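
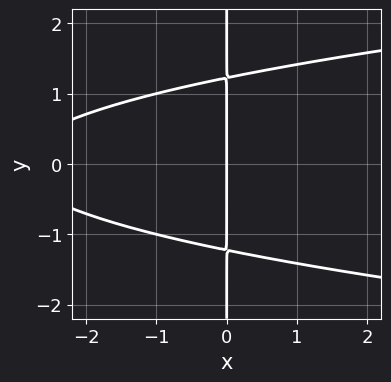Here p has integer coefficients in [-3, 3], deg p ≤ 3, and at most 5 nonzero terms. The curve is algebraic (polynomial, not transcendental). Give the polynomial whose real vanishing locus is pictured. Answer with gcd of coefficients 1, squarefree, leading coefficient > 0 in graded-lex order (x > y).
Degree: no degree-2 curve has this shape, so deg p = 3.
Symmetries: mirror symmetry y ↦ −y ⇒ only even powers of y.
From the axis intercepts and sections: the visible y-axis segment lies entirely on the curve; it crosses the x-axis at the gridline x = 0.
The integer polynomial consistent with all of this is the stated p.

2*x*y^2 - x^2 - 3*x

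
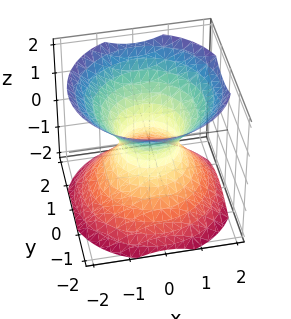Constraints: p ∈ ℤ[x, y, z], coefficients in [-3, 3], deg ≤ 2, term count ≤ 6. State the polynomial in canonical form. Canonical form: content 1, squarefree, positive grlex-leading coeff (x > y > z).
deg p = 2. One connected sheet with a waist; a quadric.
Symmetries: the z ↦ −z reflection is a symmetry, so z appears only in even powers; every cross-section ⟂ z is a circle, so x, y appear only via x² + y².
From the visible intercepts: it misses every integer gridline on the z-axis; a circular section at z = 1 has radius between 1 and 2.
Assembling these constraints gives the stated polynomial.

3*x^2 + 3*y^2 - 3*z^2 - 2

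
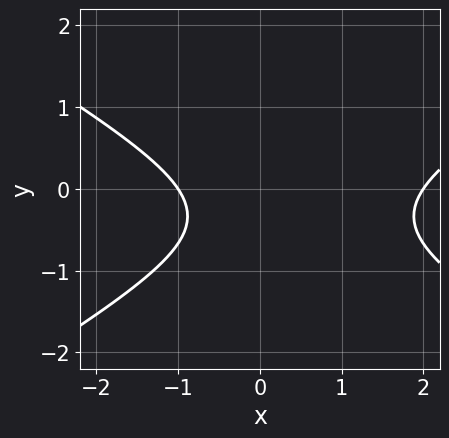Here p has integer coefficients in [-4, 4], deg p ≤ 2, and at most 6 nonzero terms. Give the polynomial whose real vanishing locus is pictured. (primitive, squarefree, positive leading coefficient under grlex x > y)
x^2 - 3*y^2 - x - 2*y - 2

First, deg p = 2. A generic line meets the curve in up to 2 points.
Next, checking where it meets the axes: the x-axis gridline crossings are at x ∈ {-1, 2}; the curve avoids every integer y-axis point in the box.
Finally, fitting integer coefficients to these (and the overall shape) gives p.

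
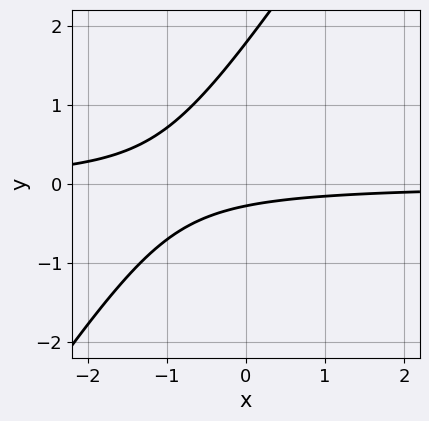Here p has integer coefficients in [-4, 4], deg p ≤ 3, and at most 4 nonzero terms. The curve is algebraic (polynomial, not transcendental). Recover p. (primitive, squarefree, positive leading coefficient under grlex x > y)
(a) Degree: no degree-1 curve has this shape, so deg p = 2.
(b) From the axis intercepts and sections: the curve avoids every integer x-axis point in the box.
(c) The integer polynomial consistent with all of this is the stated p.

3*x*y - 2*y^2 + 3*y + 1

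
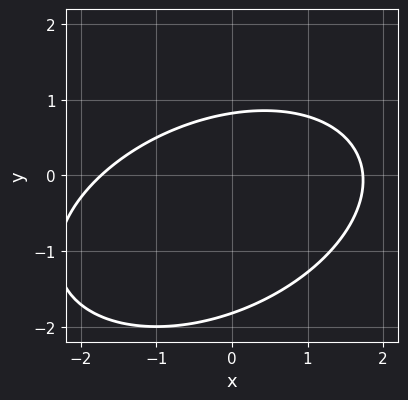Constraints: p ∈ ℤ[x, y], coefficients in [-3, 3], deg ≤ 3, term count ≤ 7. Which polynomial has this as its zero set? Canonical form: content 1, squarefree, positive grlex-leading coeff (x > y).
x^2 - x*y + 2*y^2 + 2*y - 3

(a) The degree is 2 — a generic line meets the curve in up to 2 points.
(b) Putting this together gives p.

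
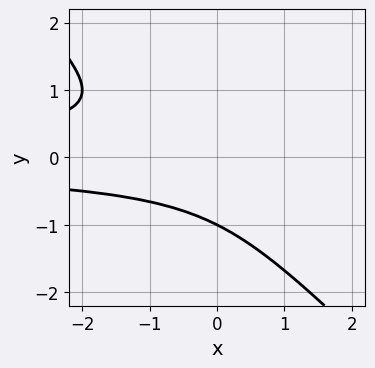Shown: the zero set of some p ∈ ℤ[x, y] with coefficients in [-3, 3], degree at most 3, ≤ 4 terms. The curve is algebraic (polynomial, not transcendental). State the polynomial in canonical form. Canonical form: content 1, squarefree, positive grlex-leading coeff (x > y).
2*x*y^2 + 2*y^3 + y^2 + 1

Degree: the shape is more complex than any degree-2 curve, so deg p = 3.
Against the integer gridlines: one y-axis crossing is at y = -1; the curve avoids every integer x-axis point in the box.
These observations pin down the coefficients.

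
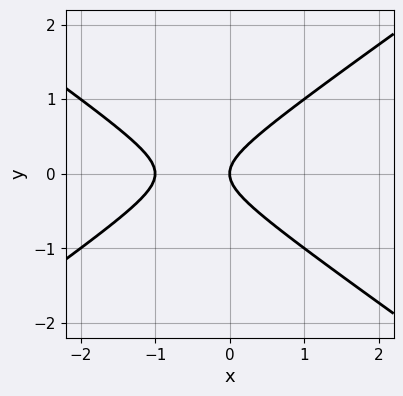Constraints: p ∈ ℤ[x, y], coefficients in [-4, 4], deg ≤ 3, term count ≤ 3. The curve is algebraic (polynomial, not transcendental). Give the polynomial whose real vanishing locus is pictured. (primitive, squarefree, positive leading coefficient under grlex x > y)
(a) Degree: a generic line meets the curve in up to 2 points, so deg p = 2.
(b) Symmetries: it's symmetric under y → −y, forcing even powers of y.
(c) From the visible intercepts: it meets the y-axis at y = 0 (among the integer gridlines); the x-axis gridline crossings are at x ∈ {-1, 0}.
(d) The integer polynomial consistent with all of this is the stated p.

x^2 - 2*y^2 + x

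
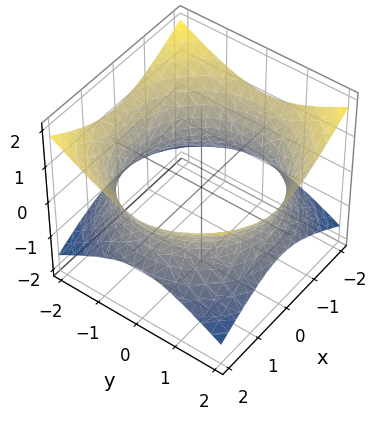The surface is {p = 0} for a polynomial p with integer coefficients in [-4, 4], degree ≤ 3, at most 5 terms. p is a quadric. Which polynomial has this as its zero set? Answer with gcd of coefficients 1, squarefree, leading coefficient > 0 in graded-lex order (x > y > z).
deg p = 2. An hourglass — one-sheet hyperboloid; a quadric.
By symmetry, the surface is invariant under rotation about z: p = q(x² + y², z); the z ↦ −z reflection is a symmetry, so z appears only in even powers.
From the axis intercepts and sections: it misses every integer gridline on the z-axis; a circular section at z = 0 has radius between 1 and 2.
Assembling these constraints gives the stated polynomial.

x^2 + y^2 - 2*z^2 - 3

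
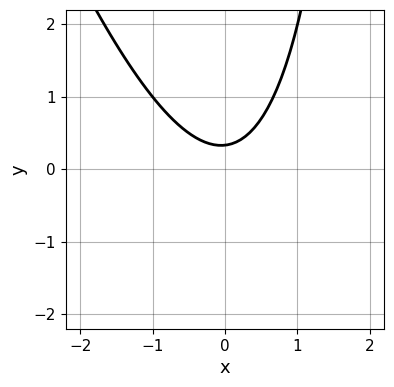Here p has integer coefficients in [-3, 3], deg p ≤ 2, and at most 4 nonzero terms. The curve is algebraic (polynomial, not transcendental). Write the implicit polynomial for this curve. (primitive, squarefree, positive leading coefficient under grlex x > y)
(a) The degree is 2 — a generic line meets the curve in up to 2 points.
(b) Reading off the gridlines: it misses every integer gridline on the x-axis.
(c) Matching integer coefficients to the picture gives p.

3*x^2 + x*y - 3*y + 1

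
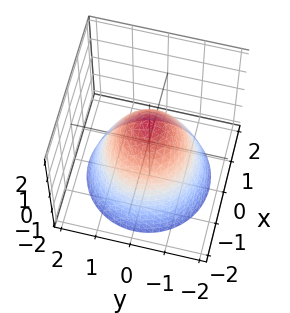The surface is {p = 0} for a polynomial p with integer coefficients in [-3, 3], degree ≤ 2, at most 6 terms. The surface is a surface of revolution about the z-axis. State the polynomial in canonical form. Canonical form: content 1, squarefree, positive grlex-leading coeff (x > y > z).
x^2 + y^2 + z - 1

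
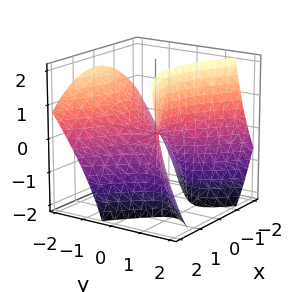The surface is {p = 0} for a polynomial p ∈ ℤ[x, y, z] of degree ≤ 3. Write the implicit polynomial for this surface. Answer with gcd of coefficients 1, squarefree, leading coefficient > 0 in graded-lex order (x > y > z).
2*x^2 - 3*y^2 - 3*y*z + 2*z

Degree: a generic line meets the surface in up to 2 points, so deg p = 2.
Reading off the gridlines: it crosses the x-axis at the gridline x = 0; one y-axis crossing is at y = 0; one z-axis crossing is at z = 0.
These observations pin down the coefficients.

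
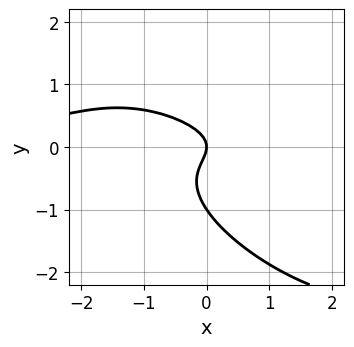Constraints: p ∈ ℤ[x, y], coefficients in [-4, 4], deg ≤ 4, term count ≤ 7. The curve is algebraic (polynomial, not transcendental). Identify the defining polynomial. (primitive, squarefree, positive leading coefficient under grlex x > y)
x^2*y + 2*x*y^2 + 2*y^3 + 2*y^2 + x

deg p = 3. No degree-2 curve has this shape.
Against the integer gridlines: among the integer gridlines, it crosses the y-axis at y ∈ {-1, 0}; it crosses the x-axis at the gridline x = 0.
Putting this together gives p.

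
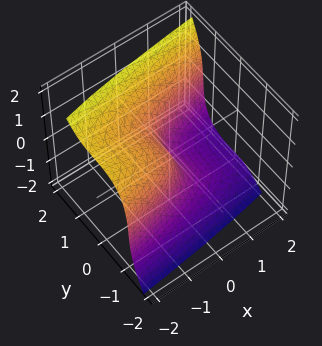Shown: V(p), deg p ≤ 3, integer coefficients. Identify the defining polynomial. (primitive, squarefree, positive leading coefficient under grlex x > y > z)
3*y^3 - z^3 - 3*x - z

(a) Degree: no degree-2 surface has this shape, so deg p = 3.
(b) From the visible intercepts: it crosses the x-axis at the gridline x = 0; it meets the y-axis at y = 0 (among the integer gridlines); it crosses the z-axis at the gridline z = 0.
(c) These observations pin down the coefficients.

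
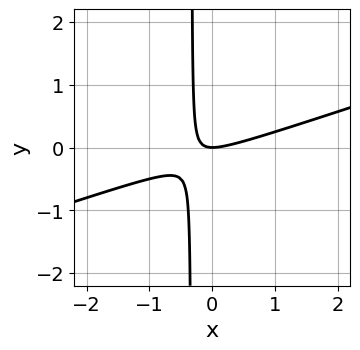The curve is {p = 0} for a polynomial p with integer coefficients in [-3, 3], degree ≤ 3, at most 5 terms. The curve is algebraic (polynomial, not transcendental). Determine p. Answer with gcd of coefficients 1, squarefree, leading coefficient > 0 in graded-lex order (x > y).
First, deg p = 2. No degree-1 curve has this shape.
Next, from the visible intercepts: it meets the y-axis at y = 0 (among the integer gridlines); it meets the x-axis at x = 0 (among the integer gridlines).
Finally, assembling these constraints gives the stated polynomial.

x^2 - 3*x*y - y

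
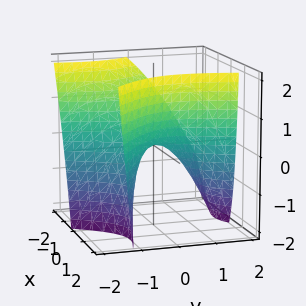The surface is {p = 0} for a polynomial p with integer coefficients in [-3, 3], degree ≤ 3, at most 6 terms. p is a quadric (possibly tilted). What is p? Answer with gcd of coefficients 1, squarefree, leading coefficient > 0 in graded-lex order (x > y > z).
3*x^2 + 3*x*y + 2*x*z - 2*y^2 - 3*z

First, deg p = 2.
Then, from the visible intercepts: it crosses the x-axis at the gridline x = 0; one z-axis crossing is at z = 0; it crosses the y-axis at the gridline y = 0.
Finally, putting this together gives p.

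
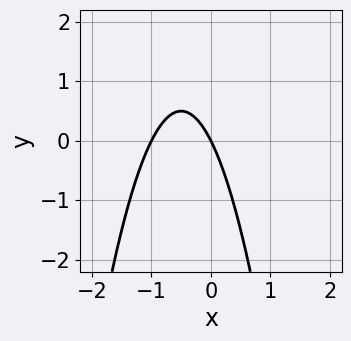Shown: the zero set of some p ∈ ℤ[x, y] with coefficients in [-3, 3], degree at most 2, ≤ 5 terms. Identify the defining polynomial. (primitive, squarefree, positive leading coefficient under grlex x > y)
2*x^2 + 2*x + y

1. deg p = 2. A generic line meets the curve in up to 2 points.
2. Checking where it meets the axes: it crosses the y-axis at the gridline y = 0; the x-axis gridline crossings are at x ∈ {-1, 0}.
3. Fitting integer coefficients to these (and the overall shape) gives p.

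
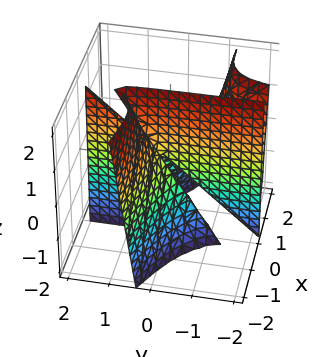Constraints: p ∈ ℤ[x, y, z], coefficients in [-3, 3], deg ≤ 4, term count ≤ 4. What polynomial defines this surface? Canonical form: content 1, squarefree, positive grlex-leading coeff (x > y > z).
(a) The degree is 3 — a generic line meets the surface in up to 3 points.
(b) From the axis intercepts and sections: every point of the z-axis in the box is on the surface; one x-axis crossing is at x = 0; the visible y-axis segment lies entirely on the surface.
(c) Assembling these constraints gives the stated polynomial.

x^3 + 3*x^2*y - x*y + x*z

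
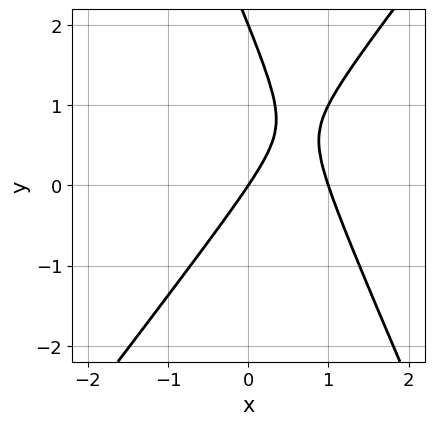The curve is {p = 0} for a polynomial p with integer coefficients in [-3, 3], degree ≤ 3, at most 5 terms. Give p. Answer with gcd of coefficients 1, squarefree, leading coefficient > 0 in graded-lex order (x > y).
First, degree: no degree-1 curve has this shape, so deg p = 2.
Next, from the axis intercepts and sections: among the integer gridlines, it crosses the x-axis at x ∈ {0, 1}; among the integer gridlines, it crosses the y-axis at y ∈ {0, 2}.
Finally, assembling these constraints gives the stated polynomial.

3*x^2 - x*y - y^2 - 3*x + 2*y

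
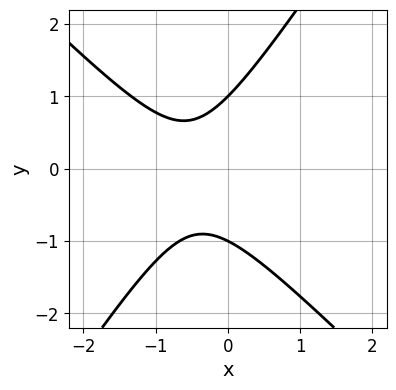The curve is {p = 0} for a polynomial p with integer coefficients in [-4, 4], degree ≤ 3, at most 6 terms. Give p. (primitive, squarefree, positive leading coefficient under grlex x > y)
(a) The degree is 2 — no degree-1 curve has this shape.
(b) Checking where it meets the axes: the curve avoids every integer x-axis point in the box; the y-axis gridline crossings are at y ∈ {-1, 1}.
(c) Fitting integer coefficients to these (and the overall shape) gives p.

3*x^2 + x*y - 2*y^2 + 3*x + 2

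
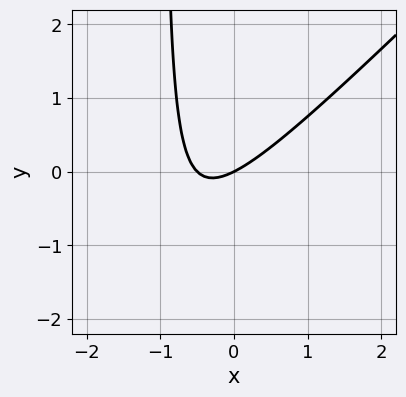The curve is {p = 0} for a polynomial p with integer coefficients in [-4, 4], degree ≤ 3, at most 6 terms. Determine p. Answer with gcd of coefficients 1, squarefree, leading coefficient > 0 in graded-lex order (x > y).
2*x^2 - 2*x*y + x - 2*y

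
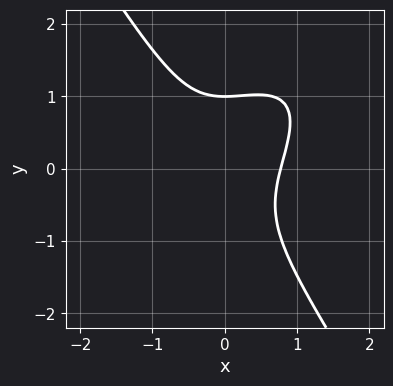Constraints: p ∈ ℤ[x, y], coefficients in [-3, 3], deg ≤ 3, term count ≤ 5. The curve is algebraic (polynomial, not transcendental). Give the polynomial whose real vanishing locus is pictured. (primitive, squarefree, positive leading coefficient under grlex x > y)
3*x^3 - 3*x^2*y + 2*y^3 + x^2 - 2

1. deg p = 3. The shape is more complex than any degree-2 curve.
2. Observable constraints: it meets the y-axis at y = 1 (among the integer gridlines).
3. The integer polynomial consistent with all of this is the stated p.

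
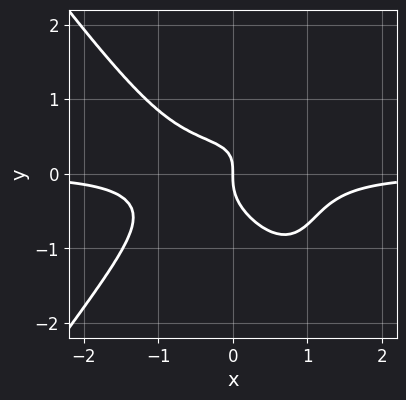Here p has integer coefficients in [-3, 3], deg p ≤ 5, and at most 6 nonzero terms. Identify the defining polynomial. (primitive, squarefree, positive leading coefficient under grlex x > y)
2*x^3*y - x*y^3 + 2*y^3 - x*y + x

First, deg p = 4. A generic line meets the curve in up to 4 points.
Then, observable constraints: it meets the x-axis at x = 0 (among the integer gridlines); it crosses the y-axis at the gridline y = 0.
Finally, putting this together gives p.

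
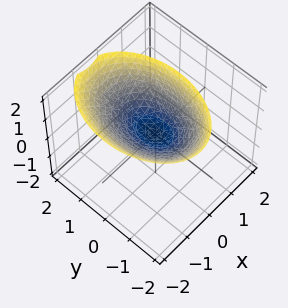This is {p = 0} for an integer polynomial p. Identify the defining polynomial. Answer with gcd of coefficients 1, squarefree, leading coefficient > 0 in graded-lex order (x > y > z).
2*x^2 + x*z + y^2 - 2*z

deg p = 2. A generic line meets the surface in up to 2 points.
From the visible intercepts: it crosses the x-axis at the gridline x = 0; one y-axis crossing is at y = 0.
Matching integer coefficients to the picture gives p.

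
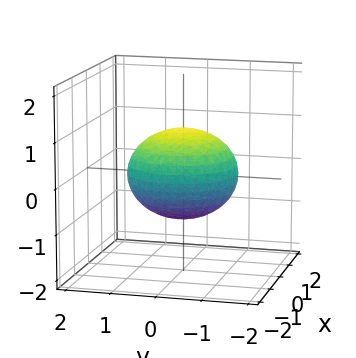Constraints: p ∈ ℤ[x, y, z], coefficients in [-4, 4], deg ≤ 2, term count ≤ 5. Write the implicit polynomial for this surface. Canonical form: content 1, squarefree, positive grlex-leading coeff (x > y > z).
1. The degree is 2 — the shape is more complex than any degree-1 surface.
2. Symmetry: the z-axis is an axis of rotation, so x and y enter only as x² + y².
3. Checking where it meets the axes: the z-axis gridline crossings are at z ∈ {-1, 1}; a circular section at z = 0 has radius between 1 and 2.
4. These observations pin down the coefficients.

2*x^2 + 2*y^2 + 3*z^2 - 3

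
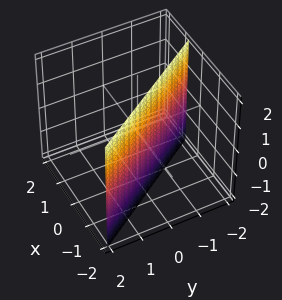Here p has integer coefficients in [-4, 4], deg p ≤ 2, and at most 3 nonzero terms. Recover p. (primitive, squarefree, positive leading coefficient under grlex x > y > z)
1. deg p = 1. Every cross-section is a straight line — this is a plane.
2. From the visible intercepts: it misses every integer gridline on the z-axis; one y-axis crossing is at y = -1.
3. The integer polynomial consistent with all of this is the stated p.

3*x + 2*y + 2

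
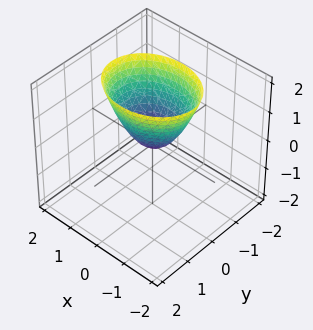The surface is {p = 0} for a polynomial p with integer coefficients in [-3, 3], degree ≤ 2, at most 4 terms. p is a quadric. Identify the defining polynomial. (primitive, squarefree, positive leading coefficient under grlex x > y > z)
First, deg p = 2. A single bowl opening along one axis; a quadric.
Then, symmetries: the x ↦ −x reflection is a symmetry, so x appears only in even powers; it's symmetric under y → −y, forcing even powers of y.
Next, from the visible intercepts: one z-axis crossing is at z = 0; one y-axis crossing is at y = 0.
Finally, together with the visible shape, these determine p as stated.

2*x^2 + 3*y^2 - 2*z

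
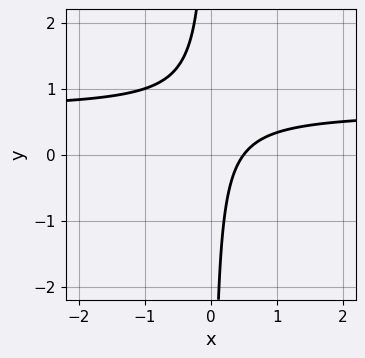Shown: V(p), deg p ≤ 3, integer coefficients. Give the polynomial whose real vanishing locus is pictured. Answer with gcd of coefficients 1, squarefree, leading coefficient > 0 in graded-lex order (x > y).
3*x*y - 2*x + 1

(a) deg p = 2. The shape is more complex than any degree-1 curve.
(b) Reading off the gridlines: it misses every integer gridline on the y-axis.
(c) The integer polynomial consistent with all of this is the stated p.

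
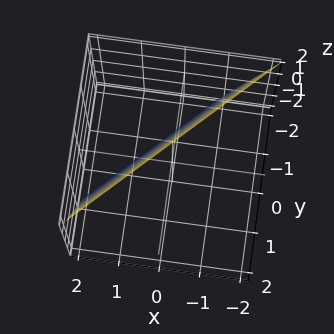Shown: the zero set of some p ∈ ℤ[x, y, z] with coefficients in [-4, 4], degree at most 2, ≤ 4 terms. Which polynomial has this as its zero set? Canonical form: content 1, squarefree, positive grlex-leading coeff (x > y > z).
Degree: every cross-section is a straight line — this is a plane, so deg p = 1.
From the axis intercepts and sections: it meets the z-axis at z = 2 (among the integer gridlines).
Solving for integer coefficients yields p as stated.

3*x - 3*y + z - 2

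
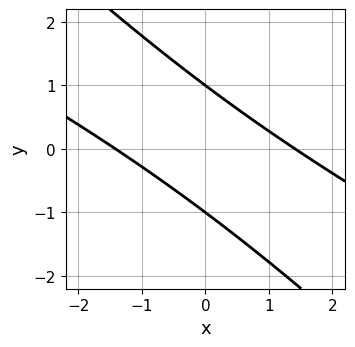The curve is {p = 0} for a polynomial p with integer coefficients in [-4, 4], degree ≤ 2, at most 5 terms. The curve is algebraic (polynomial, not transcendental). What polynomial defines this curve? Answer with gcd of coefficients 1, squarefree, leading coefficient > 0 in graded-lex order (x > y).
x^2 + 3*x*y + 2*y^2 - 2

Degree: a generic line meets the curve in up to 2 points, so deg p = 2.
From the visible intercepts: among the integer gridlines, it crosses the y-axis at y ∈ {-1, 1}.
The integer polynomial consistent with all of this is the stated p.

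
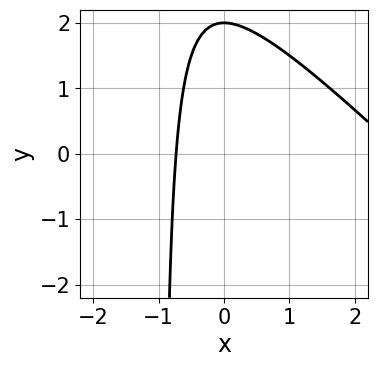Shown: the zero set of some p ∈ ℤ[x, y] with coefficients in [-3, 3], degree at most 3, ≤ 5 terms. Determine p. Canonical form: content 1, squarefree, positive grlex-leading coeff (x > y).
x^2 + x*y - 2*x + y - 2

1. deg p = 2. No degree-1 curve has this shape.
2. From the axis intercepts and sections: it crosses the y-axis at the gridline y = 2.
3. Together with the visible shape, these determine p as stated.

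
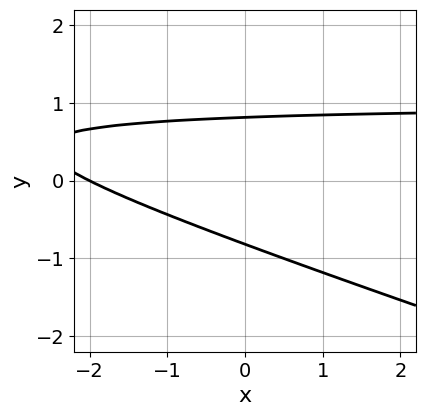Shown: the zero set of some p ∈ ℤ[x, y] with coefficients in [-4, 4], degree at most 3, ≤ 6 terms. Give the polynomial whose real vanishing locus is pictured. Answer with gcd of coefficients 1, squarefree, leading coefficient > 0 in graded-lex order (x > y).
x*y + 3*y^2 - x - 2

First, deg p = 2. No degree-1 curve has this shape.
Next, reading off the gridlines: it crosses the x-axis at the gridline x = -2.
Finally, these observations pin down the coefficients.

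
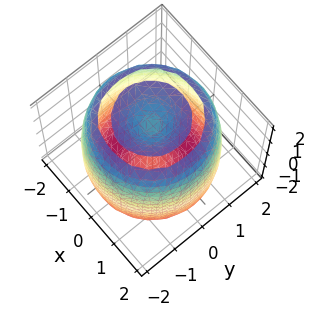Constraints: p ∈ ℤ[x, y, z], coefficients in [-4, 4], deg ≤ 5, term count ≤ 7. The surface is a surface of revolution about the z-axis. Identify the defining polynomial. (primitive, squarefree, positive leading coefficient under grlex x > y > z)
x^4 + 2*x^2*y^2 + y^4 - 3*x^2 - 3*y^2 + z^2 - 2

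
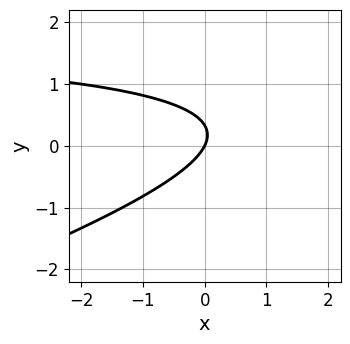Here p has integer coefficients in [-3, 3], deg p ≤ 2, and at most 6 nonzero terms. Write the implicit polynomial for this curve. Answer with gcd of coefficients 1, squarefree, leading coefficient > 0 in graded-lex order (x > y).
x*y - 3*y^2 - 2*x + y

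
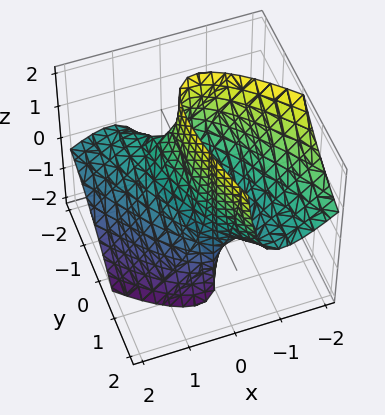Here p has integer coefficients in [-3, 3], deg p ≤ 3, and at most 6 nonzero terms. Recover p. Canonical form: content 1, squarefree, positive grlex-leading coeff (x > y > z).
Degree: a generic line meets the surface in up to 2 points, so deg p = 2.
Observable constraints: the surface avoids every integer z-axis point in the box; among the integer gridlines, it crosses the y-axis at y ∈ {-1, 1}.
Together with the visible shape, these determine p as stated.

3*x^2 + 3*x*y + 3*x*z + y^2 - 1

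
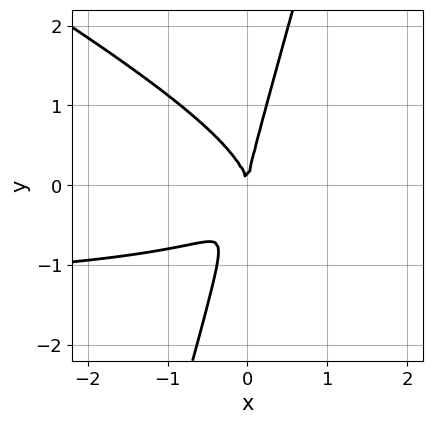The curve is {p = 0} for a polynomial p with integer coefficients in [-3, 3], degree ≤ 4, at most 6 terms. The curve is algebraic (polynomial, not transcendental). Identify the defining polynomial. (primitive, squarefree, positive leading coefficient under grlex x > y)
(a) Degree: no degree-2 curve has this shape, so deg p = 3.
(b) Observable constraints: one y-axis crossing is at y = 0; it crosses the x-axis at the gridline x = 0.
(c) Assembling these constraints gives the stated polynomial.

2*x^2*y + 3*x*y^2 - y^3 + 3*x^2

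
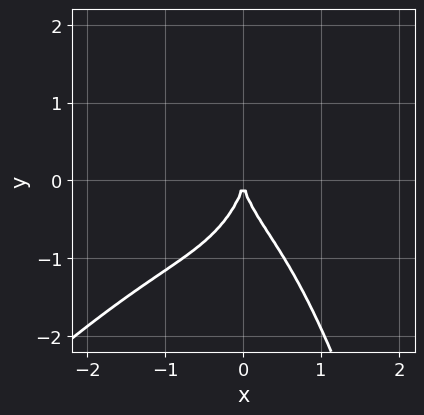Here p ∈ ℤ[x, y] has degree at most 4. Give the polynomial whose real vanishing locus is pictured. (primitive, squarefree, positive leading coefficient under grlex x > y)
First, the degree is 4 — the shape is more complex than any degree-3 curve.
Next, reading off the gridlines: it meets the x-axis at x = 0 (among the integer gridlines); one y-axis crossing is at y = 0.
Finally, together with the visible shape, these determine p as stated.

2*x^4 - 2*x^3*y + x^2*y + y^3 + 3*x^2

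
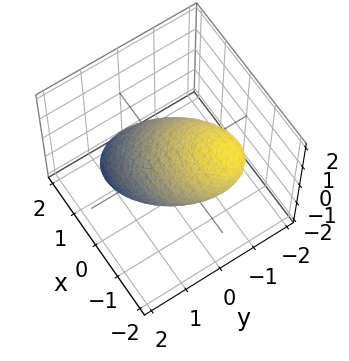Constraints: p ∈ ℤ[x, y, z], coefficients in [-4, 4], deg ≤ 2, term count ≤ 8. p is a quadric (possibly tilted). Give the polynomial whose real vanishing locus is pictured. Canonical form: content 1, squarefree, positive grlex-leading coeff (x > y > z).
1. Degree: no degree-1 surface has this shape, so deg p = 2.
2. Reading off the gridlines: among the integer gridlines, it crosses the y-axis at y ∈ {-1, 1}; the z-axis gridline crossings are at z ∈ {-1, 1}.
3. Matching integer coefficients to the picture gives p.

2*x^2 + 3*x*z + 3*y^2 + 3*y*z + 3*z^2 - 3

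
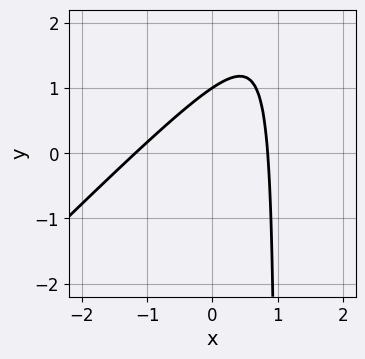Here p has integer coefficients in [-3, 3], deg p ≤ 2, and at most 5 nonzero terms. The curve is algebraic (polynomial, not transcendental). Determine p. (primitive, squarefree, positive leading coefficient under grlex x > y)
3*x^2 - 3*x*y + x + 3*y - 3

Degree: no degree-1 curve has this shape, so deg p = 2.
Reading off the gridlines: one y-axis crossing is at y = 1.
Solving for integer coefficients yields p as stated.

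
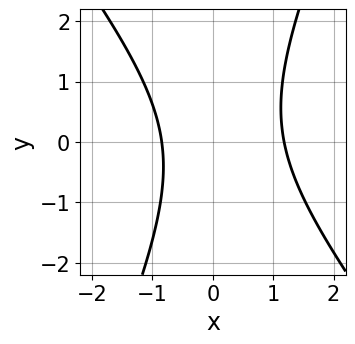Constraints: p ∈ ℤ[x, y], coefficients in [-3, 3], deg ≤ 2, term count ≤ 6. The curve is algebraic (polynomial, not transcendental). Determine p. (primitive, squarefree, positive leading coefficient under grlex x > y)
The degree is 2 — no degree-1 curve has this shape.
From the axis intercepts and sections: it misses every integer gridline on the y-axis.
These observations pin down the coefficients.

3*x^2 + x*y - y^2 - x - 3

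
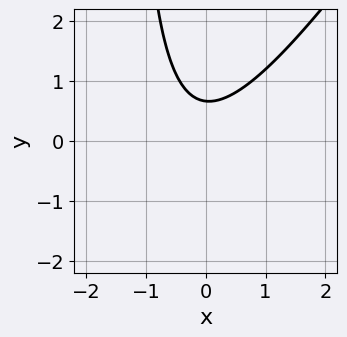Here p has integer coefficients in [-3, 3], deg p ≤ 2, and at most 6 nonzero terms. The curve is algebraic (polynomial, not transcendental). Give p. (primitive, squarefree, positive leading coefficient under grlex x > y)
3*x^2 - 2*x*y + x - 3*y + 2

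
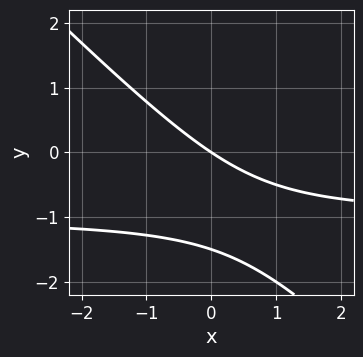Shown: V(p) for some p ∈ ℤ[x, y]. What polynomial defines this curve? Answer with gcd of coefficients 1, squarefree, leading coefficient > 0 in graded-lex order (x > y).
2*x*y + 2*y^2 + 2*x + 3*y

(a) Degree: a generic line meets the curve in up to 2 points, so deg p = 2.
(b) Reading off the gridlines: one x-axis crossing is at x = 0; one y-axis crossing is at y = 0.
(c) Solving for integer coefficients yields p as stated.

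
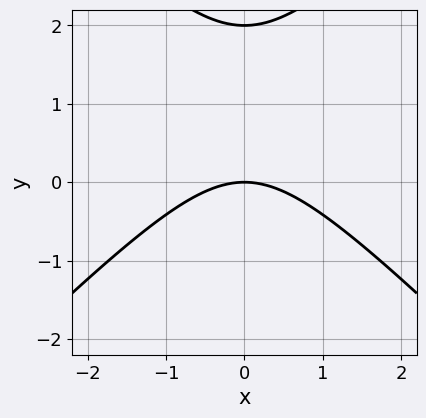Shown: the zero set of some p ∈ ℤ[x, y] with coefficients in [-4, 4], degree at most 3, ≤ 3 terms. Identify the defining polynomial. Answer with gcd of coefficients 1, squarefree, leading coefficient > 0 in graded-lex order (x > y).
x^2 - y^2 + 2*y

(a) The degree is 2 — the shape is more complex than any degree-1 curve.
(b) Symmetries: the x ↦ −x reflection is a symmetry, so x appears only in even powers.
(c) Reading off the gridlines: the y-axis gridline crossings are at y ∈ {0, 2}; it crosses the x-axis at the gridline x = 0.
(d) Putting this together gives p.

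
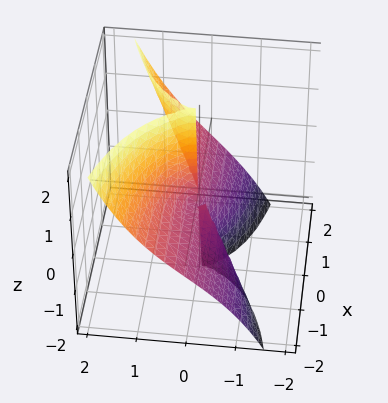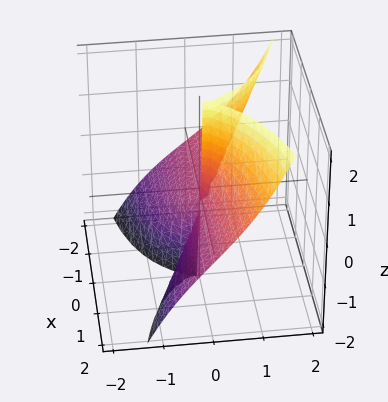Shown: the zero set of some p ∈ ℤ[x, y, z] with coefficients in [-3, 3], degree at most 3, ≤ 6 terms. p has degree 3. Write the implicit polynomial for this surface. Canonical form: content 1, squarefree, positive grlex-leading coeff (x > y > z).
3*x^2*y - 3*x^2*z + 2*y^3 - x^2 + x*y

1. The degree is 3 — a generic line meets the surface in up to 3 points.
2. Checking where it meets the axes: it meets the y-axis at y = 0 (among the integer gridlines); it meets the x-axis at x = 0 (among the integer gridlines); every point of the z-axis in the box is on the surface.
3. Assembling these constraints gives the stated polynomial.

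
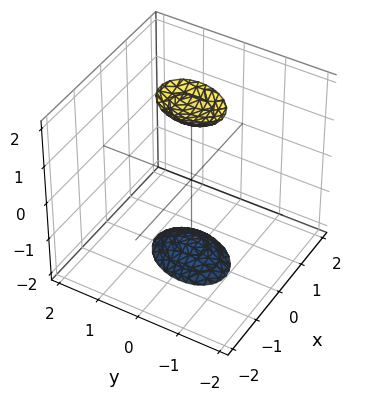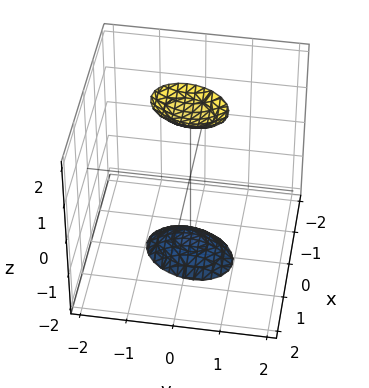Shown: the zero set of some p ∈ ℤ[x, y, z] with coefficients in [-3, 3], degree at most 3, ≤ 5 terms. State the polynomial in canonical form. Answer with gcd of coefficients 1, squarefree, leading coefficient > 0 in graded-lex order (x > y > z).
3*x^2 - x*y + 2*y^2 - z^2 + 3

1. There are 2 components. They look like related sheets of one shape, so recover p as a whole.
2. The degree is 2 — a generic line meets the surface in up to 2 points.
3. From the visible intercepts: the surface avoids every integer y-axis point in the box; it misses every integer gridline on the x-axis.
4. Solving for integer coefficients yields p as stated.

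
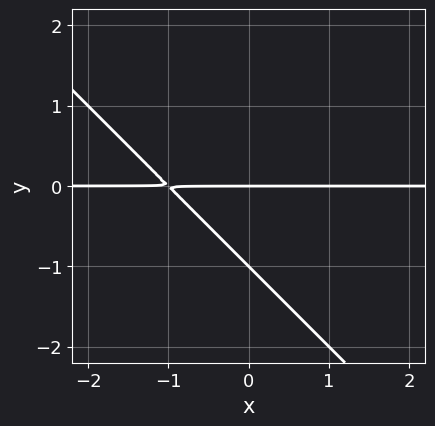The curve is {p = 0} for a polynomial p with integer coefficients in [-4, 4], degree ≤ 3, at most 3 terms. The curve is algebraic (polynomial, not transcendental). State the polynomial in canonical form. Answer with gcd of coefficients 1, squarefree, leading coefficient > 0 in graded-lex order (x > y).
x*y + y^2 + y

First, the degree is 2 — a generic line meets the curve in up to 2 points.
Next, from the axis intercepts and sections: the visible x-axis segment lies entirely on the curve; among the integer gridlines, it crosses the y-axis at y ∈ {-1, 0}.
Finally, these observations pin down the coefficients.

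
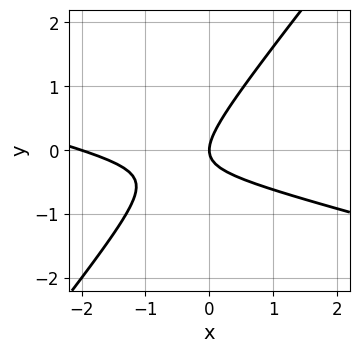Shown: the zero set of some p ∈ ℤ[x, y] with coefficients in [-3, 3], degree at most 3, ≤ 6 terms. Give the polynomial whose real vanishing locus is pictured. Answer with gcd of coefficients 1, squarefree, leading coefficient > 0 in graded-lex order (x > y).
1. The degree is 2 — the shape is more complex than any degree-1 curve.
2. Observable constraints: the x-axis gridline crossings are at x ∈ {-2, 0}; one y-axis crossing is at y = 0.
3. These observations pin down the coefficients.

x^2 + 3*x*y - 3*y^2 + 2*x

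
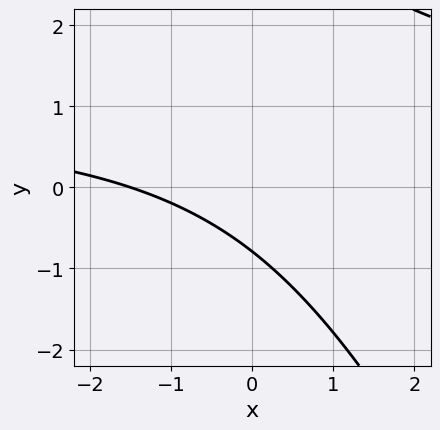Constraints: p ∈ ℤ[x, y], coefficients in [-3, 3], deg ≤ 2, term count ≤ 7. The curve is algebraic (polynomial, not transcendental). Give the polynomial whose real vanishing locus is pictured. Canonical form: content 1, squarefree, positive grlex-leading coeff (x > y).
2*x*y + y^2 - 2*x - 3*y - 3

First, deg p = 2.
Finally, the integer polynomial consistent with all of this is the stated p.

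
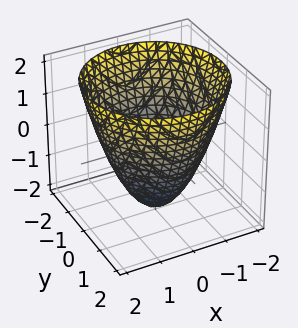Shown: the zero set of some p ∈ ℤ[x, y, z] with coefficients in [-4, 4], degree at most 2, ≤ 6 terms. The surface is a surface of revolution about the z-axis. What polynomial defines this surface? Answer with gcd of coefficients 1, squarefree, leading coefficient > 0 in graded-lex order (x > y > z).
1. Degree: the shape is more complex than any degree-1 surface, so deg p = 2.
2. Symmetries: every cross-section ⟂ z is a circle, so x, y appear only via x² + y².
3. From the axis intercepts and sections: it crosses the z-axis at the gridline z = -2; a circular section at z = 1 has radius between 1 and 2.
4. Matching integer coefficients to the picture gives p.

x^2 + y^2 - z - 2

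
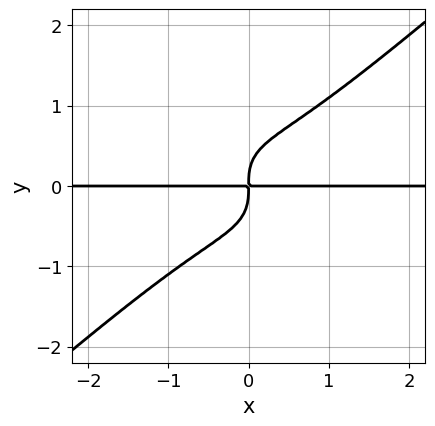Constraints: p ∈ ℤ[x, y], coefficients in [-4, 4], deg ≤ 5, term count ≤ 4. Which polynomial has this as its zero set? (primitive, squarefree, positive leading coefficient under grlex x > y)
(a) deg p = 4. The shape is more complex than any degree-3 curve.
(b) Reading off the gridlines: every point of the x-axis in the box is on the curve.
(c) Putting this together gives p.

2*x^3*y - 3*y^4 + 2*x*y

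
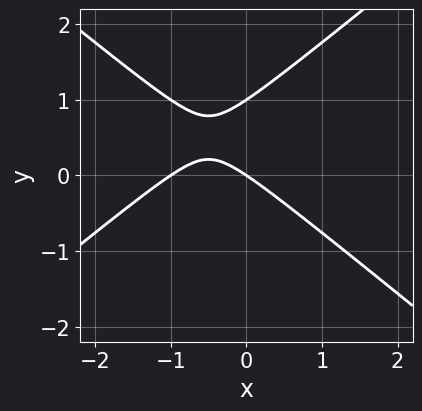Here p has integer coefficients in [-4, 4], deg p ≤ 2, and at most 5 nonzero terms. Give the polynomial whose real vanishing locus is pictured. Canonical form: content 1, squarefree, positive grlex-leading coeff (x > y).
2*x^2 - 3*y^2 + 2*x + 3*y

(a) deg p = 2. The shape is more complex than any degree-1 curve.
(b) From the axis intercepts and sections: the x-axis gridline crossings are at x ∈ {-1, 0}; the y-axis gridline crossings are at y ∈ {0, 1}.
(c) Putting this together gives p.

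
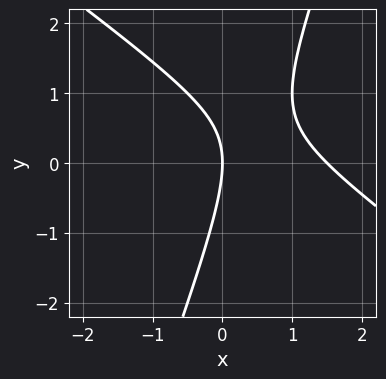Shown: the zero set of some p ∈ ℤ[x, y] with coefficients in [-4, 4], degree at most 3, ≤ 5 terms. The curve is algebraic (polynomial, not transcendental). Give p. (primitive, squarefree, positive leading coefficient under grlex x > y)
2*x^2 + 2*x*y - y^2 - 3*x

(a) deg p = 2. The shape is more complex than any degree-1 curve.
(b) From the visible intercepts: it meets the x-axis at x = 0 (among the integer gridlines); one y-axis crossing is at y = 0.
(c) Assembling these constraints gives the stated polynomial.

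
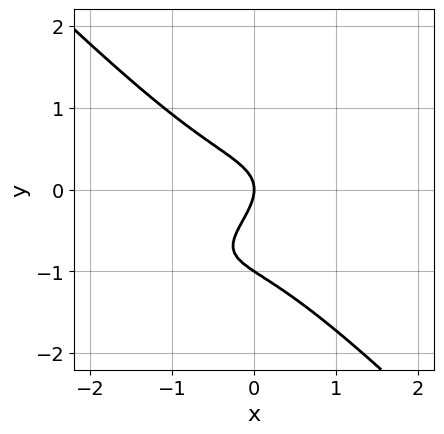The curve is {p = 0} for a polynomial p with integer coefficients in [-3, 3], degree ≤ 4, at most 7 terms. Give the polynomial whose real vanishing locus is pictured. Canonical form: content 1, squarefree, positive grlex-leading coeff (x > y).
x^3 - 2*x^2*y + 3*y^3 + 3*y^2 + 2*x

First, deg p = 3. A generic line meets the curve in up to 3 points.
Then, from the visible intercepts: one x-axis crossing is at x = 0; the y-axis gridline crossings are at y ∈ {-1, 0}.
Finally, putting this together gives p.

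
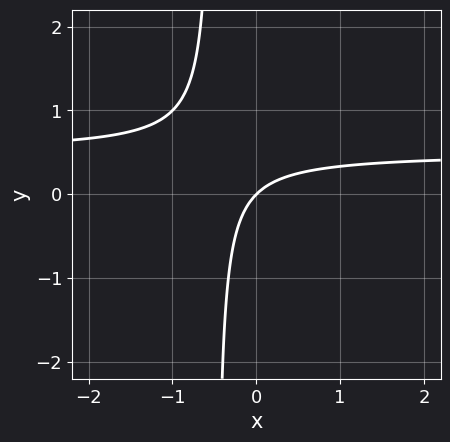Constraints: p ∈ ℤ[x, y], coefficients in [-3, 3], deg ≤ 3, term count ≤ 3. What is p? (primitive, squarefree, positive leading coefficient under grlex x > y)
2*x*y - x + y

deg p = 2. The shape is more complex than any degree-1 curve.
Against the integer gridlines: it crosses the x-axis at the gridline x = 0; it crosses the y-axis at the gridline y = 0.
Assembling these constraints gives the stated polynomial.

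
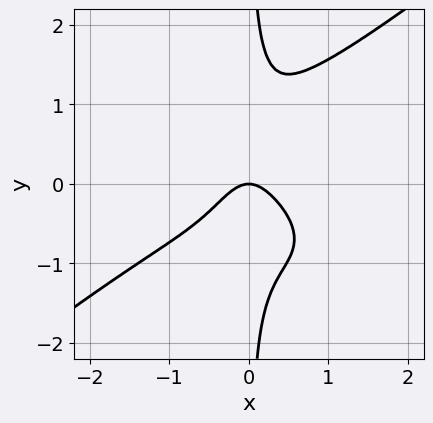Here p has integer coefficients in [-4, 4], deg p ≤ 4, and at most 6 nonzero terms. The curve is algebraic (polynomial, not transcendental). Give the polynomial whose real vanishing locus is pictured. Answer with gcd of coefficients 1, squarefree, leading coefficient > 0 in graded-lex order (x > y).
x^4 - 2*x*y^3 + 2*x^2*y + 2*x^2 + y

First, deg p = 4. The shape is more complex than any degree-3 curve.
Next, from the visible intercepts: one y-axis crossing is at y = 0; it meets the x-axis at x = 0 (among the integer gridlines).
Finally, the integer polynomial consistent with all of this is the stated p.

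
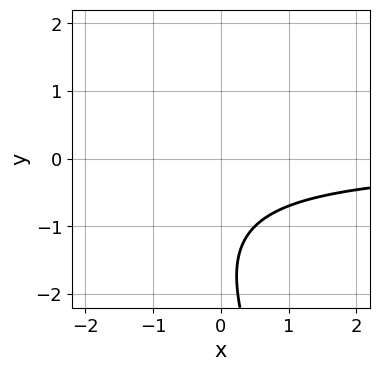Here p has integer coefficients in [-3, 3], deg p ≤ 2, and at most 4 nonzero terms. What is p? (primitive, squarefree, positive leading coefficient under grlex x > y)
First, deg p = 2. No degree-1 curve has this shape.
Next, from the axis intercepts and sections: the curve avoids every integer x-axis point in the box; the curve avoids every integer y-axis point in the box.
Finally, assembling these constraints gives the stated polynomial.

2*x*y + y^2 + 3*y + 3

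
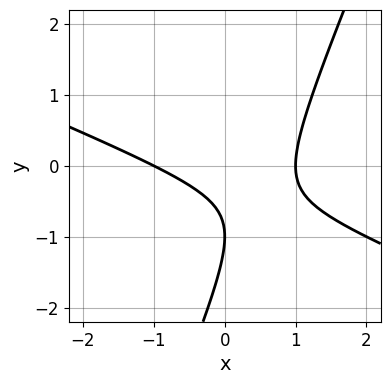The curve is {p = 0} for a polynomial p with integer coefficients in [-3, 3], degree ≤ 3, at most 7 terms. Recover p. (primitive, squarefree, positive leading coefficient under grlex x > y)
x^2 + 2*x*y - y^2 - 2*y - 1

(a) Degree: a generic line meets the curve in up to 2 points, so deg p = 2.
(b) Checking where it meets the axes: the x-axis gridline crossings are at x ∈ {-1, 1}; one y-axis crossing is at y = -1.
(c) The integer polynomial consistent with all of this is the stated p.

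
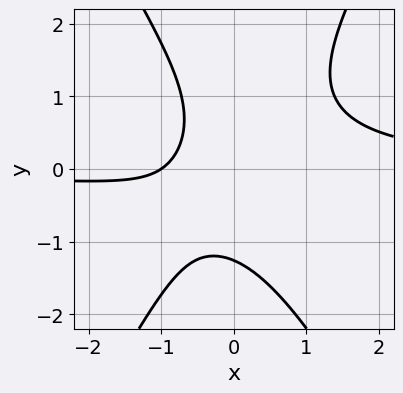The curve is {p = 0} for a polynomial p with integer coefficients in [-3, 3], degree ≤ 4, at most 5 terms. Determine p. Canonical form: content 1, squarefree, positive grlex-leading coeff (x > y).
3*x^2*y - y^3 - 2*x - 2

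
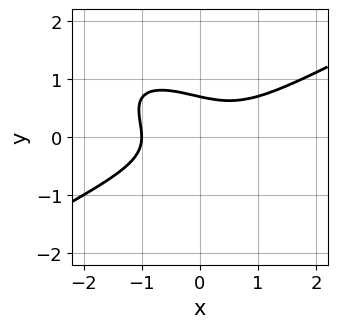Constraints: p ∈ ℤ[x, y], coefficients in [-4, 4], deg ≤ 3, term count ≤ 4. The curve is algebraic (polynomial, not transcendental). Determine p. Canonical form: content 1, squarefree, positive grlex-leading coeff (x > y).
x^3 - 2*x*y^2 - 3*y^3 + 1

First, the degree is 3 — the shape is more complex than any degree-2 curve.
Then, from the axis intercepts and sections: it crosses the x-axis at the gridline x = -1.
Finally, the integer polynomial consistent with all of this is the stated p.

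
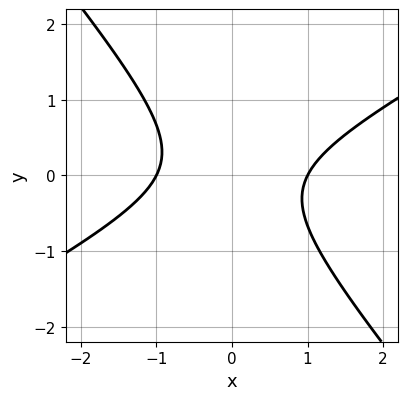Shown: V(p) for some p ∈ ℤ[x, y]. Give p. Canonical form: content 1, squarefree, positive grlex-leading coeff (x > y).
2*x^2 - 2*x*y - 3*y^2 - 2

1. Degree: a generic line meets the curve in up to 2 points, so deg p = 2.
2. Reading off the gridlines: among the integer gridlines, it crosses the x-axis at x ∈ {-1, 1}; it misses every integer gridline on the y-axis.
3. Putting this together gives p.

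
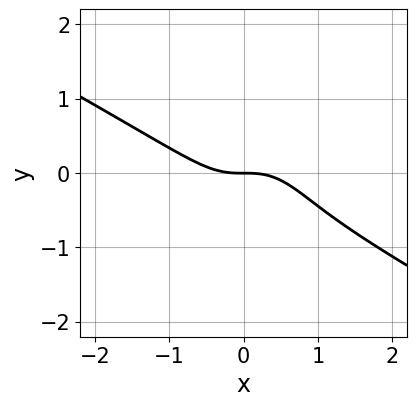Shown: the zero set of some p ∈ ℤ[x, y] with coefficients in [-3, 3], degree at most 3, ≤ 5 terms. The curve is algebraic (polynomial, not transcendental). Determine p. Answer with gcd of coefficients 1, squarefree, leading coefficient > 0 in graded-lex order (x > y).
2*x^3 + 3*x^2*y + 2*y^3 + 2*y^2 + 2*y

Degree: a generic line meets the curve in up to 3 points, so deg p = 3.
Checking where it meets the axes: it crosses the x-axis at the gridline x = 0; it meets the y-axis at y = 0 (among the integer gridlines).
These observations pin down the coefficients.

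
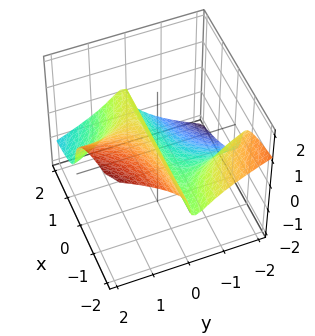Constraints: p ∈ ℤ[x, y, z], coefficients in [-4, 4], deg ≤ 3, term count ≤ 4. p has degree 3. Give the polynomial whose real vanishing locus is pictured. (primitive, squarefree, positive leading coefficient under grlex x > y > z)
x*y^2 + x*y*z + 2*z^3 - y

The degree is 3 — a generic line meets the surface in up to 3 points.
Against the integer gridlines: it meets the y-axis at y = 0 (among the integer gridlines); it meets the z-axis at z = 0 (among the integer gridlines).
Solving for integer coefficients yields p as stated. Check: (2, 0, 0) on the x-axis lies on the surface, and p(2, 0, 0) = 0. ✓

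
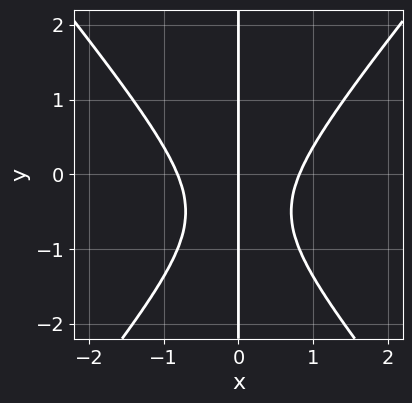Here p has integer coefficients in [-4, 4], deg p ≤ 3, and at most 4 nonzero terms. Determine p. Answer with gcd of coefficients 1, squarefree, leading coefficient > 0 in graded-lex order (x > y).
First, degree: the shape is more complex than any degree-2 curve, so deg p = 3.
Then, observable constraints: every point of the y-axis in the box is on the curve; one x-axis crossing is at x = 0.
Finally, assembling these constraints gives the stated polynomial.

3*x^3 - 2*x*y^2 - 2*x*y - 2*x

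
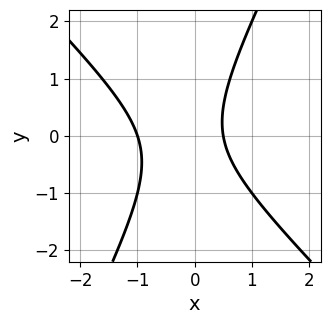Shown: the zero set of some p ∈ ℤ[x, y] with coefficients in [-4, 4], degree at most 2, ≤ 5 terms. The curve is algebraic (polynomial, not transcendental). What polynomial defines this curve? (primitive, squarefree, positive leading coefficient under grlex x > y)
1. The degree is 2 — no degree-1 curve has this shape.
2. From the visible intercepts: it meets the x-axis at x = -1 (among the integer gridlines); no y-intercept at any integer in the box.
3. Together with the visible shape, these determine p as stated.

2*x^2 + x*y - y^2 + x - 1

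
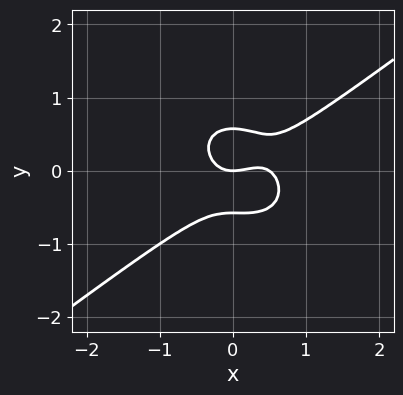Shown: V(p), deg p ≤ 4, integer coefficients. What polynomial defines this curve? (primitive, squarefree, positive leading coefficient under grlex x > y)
The degree is 3 — the shape is more complex than any degree-2 curve.
From the visible intercepts: it crosses the x-axis at the gridline x = 0; it meets the y-axis at y = 0 (among the integer gridlines).
Putting this together gives p.

2*x^3 - x^2*y - 3*y^3 - x^2 + y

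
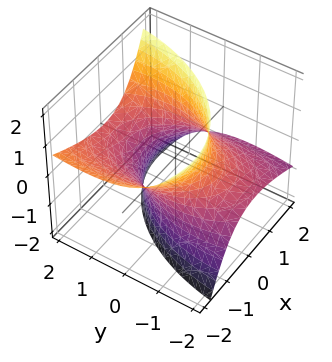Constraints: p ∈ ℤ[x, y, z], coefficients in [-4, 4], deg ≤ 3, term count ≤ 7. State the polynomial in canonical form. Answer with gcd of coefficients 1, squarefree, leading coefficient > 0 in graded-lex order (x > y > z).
(a) The degree is 2 — no degree-1 surface has this shape.
(b) Against the integer gridlines: the surface avoids every integer z-axis point in the box.
(c) Putting this together gives p.

2*x^2 + 3*x*z + y^2 - 3*y*z - z^2 - 3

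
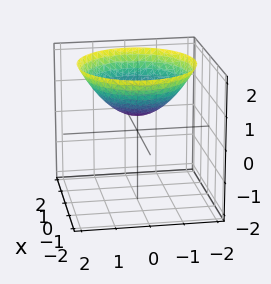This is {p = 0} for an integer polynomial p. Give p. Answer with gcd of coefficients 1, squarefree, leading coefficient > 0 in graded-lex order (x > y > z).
(a) The degree is 2 — no degree-1 surface has this shape.
(b) Symmetries: the z-axis is an axis of rotation, so x and y enter only as x² + y².
(c) From the visible intercepts: a circular section at z = 1 has radius exactly 1; it misses every integer gridline on the y-axis; it misses every integer gridline on the x-axis.
(d) These observations pin down the coefficients.

x^2 + y^2 - 2*z + 1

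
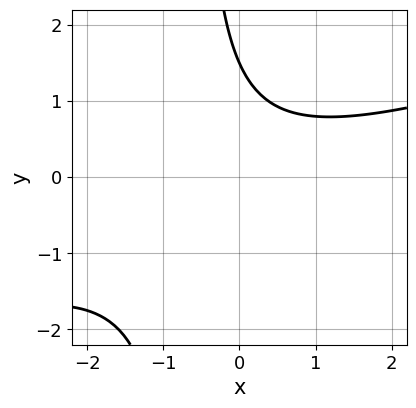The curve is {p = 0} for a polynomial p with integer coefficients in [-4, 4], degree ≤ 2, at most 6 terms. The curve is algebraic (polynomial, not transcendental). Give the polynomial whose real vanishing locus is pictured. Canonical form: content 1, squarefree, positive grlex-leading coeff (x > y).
The degree is 2 — no degree-1 curve has this shape.
Checking where it meets the axes: no x-intercept at any integer in the box.
Together with the visible shape, these determine p as stated.

x^2 - 3*x*y - 2*y + 3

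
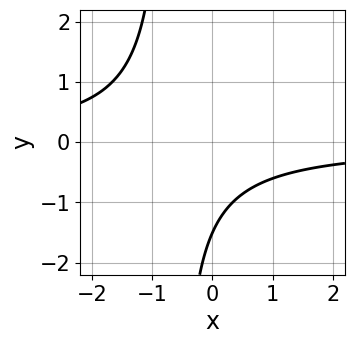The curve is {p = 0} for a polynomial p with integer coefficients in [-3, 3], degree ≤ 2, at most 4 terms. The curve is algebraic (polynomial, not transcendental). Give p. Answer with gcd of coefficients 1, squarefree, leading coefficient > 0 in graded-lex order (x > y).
First, the degree is 2 — no degree-1 curve has this shape.
Next, against the integer gridlines: it misses every integer gridline on the x-axis.
Finally, together with the visible shape, these determine p as stated.

3*x*y + 2*y + 3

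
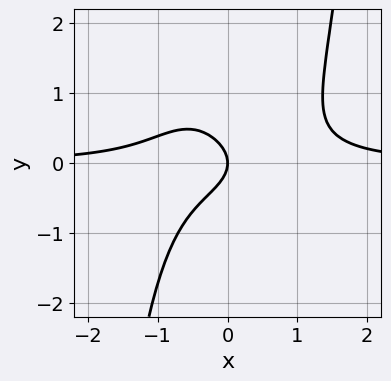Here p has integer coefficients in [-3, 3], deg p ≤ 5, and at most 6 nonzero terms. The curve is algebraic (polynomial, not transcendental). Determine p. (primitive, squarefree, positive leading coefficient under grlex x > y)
3*x^3*y - x^2*y - 3*y^2 - 2*x

(a) The degree is 4 — the shape is more complex than any degree-3 curve.
(b) Checking where it meets the axes: it meets the y-axis at y = 0 (among the integer gridlines); it crosses the x-axis at the gridline x = 0.
(c) Together with the visible shape, these determine p as stated.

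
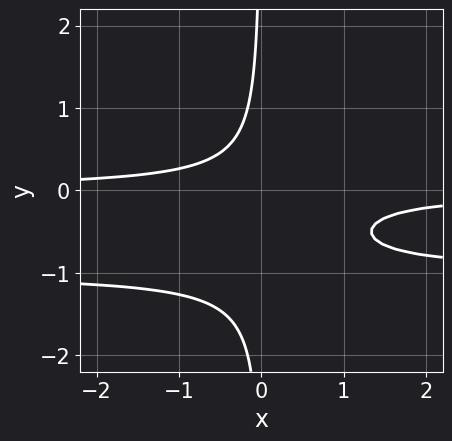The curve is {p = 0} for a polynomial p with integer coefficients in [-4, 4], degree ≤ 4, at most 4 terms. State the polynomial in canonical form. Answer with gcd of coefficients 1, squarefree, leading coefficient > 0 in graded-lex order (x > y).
3*x*y^2 + 3*x*y + 1

(a) deg p = 3. A generic line meets the curve in up to 3 points.
(b) Observable constraints: the curve avoids every integer x-axis point in the box; no y-intercept at any integer in the box.
(c) The integer polynomial consistent with all of this is the stated p.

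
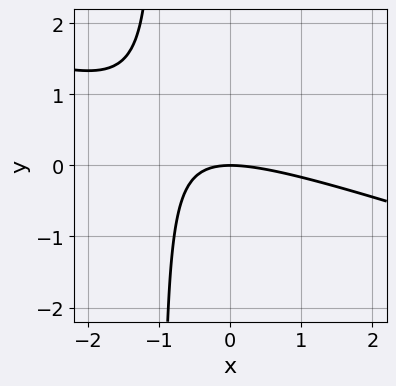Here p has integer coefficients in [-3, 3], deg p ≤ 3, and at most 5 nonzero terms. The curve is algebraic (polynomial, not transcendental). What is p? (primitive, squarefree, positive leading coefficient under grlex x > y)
x^2 + 3*x*y + 3*y

(a) The degree is 2 — a generic line meets the curve in up to 2 points.
(b) Reading off the gridlines: one x-axis crossing is at x = 0; it meets the y-axis at y = 0 (among the integer gridlines).
(c) Solving for integer coefficients yields p as stated.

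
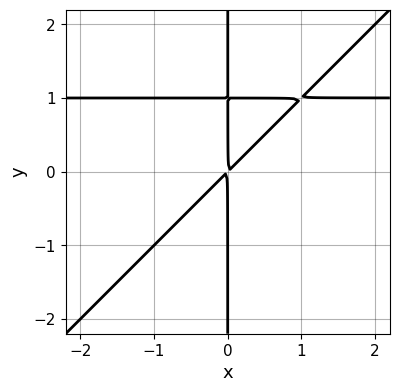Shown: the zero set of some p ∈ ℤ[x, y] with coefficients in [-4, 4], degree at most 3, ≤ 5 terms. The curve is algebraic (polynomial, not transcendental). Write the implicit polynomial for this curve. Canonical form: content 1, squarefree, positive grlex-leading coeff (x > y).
First, degree: the shape is more complex than any degree-2 curve, so deg p = 3.
Then, reading off the gridlines: the visible y-axis segment lies entirely on the curve.
Finally, fitting integer coefficients to these (and the overall shape) gives p.

x^2*y - x*y^2 - x^2 + x*y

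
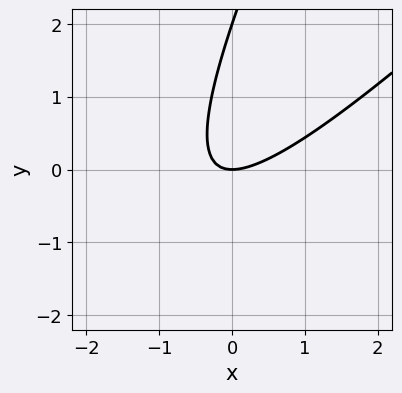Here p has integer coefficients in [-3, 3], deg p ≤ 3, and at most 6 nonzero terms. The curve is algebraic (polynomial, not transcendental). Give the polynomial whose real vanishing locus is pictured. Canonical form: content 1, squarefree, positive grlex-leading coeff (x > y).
2*x^2 - 3*x*y + y^2 - 2*y

1. The degree is 2 — a generic line meets the curve in up to 2 points.
2. From the visible intercepts: the y-axis gridline crossings are at y ∈ {0, 2}; one x-axis crossing is at x = 0.
3. Solving for integer coefficients yields p as stated.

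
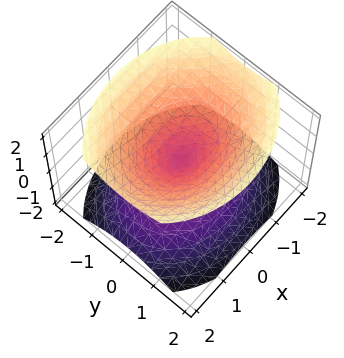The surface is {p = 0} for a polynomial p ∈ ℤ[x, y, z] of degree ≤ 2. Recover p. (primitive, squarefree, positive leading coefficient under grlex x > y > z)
2*x^2 + 3*y^2 - 3*z^2

First, there are 2 components.
Next, the degree is 2 — two nappes meeting at a single point; a quadric.
Next, symmetries: mirror symmetry z ↦ −z ⇒ only even powers of z; mirror symmetry y ↦ −y ⇒ only even powers of y; the x ↦ −x reflection is a symmetry, so x appears only in even powers.
Then, against the integer gridlines: it crosses the z-axis at the gridline z = 0; it meets the y-axis at y = 0 (among the integer gridlines); it crosses the x-axis at the gridline x = 0.
Finally, fitting integer coefficients to these (and the overall shape) gives p.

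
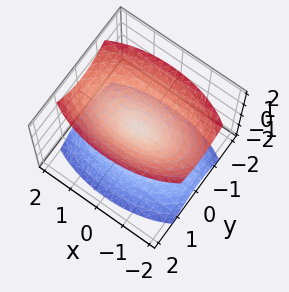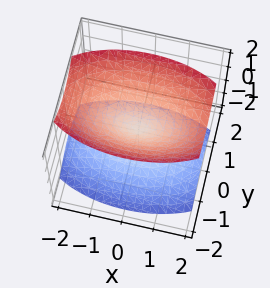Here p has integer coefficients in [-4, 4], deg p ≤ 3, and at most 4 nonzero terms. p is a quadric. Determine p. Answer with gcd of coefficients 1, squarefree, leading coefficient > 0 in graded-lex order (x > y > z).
x^2 + 3*y^2 - 2*z^2

First, the picture has 2 separate pieces. Treating them together as one polynomial.
Next, the degree is 2 — two nappes meeting at a single point; a quadric.
Then, symmetries: it's symmetric under y → −y, forcing even powers of y; it's symmetric under z → −z, forcing even powers of z; the x ↦ −x reflection is a symmetry, so x appears only in even powers.
Next, reading off the gridlines: one x-axis crossing is at x = 0; one z-axis crossing is at z = 0.
Finally, together with the visible shape, these determine p as stated.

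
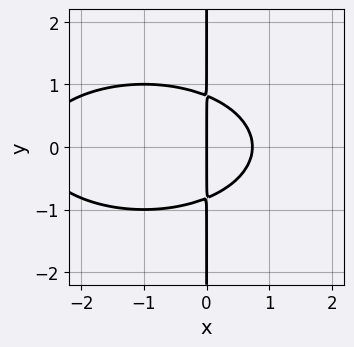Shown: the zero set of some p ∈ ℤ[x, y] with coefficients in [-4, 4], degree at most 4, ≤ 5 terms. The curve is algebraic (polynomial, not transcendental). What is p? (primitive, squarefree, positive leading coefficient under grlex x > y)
x^3 + 3*x*y^2 + 2*x^2 - 2*x

(a) Degree: the shape is more complex than any degree-2 curve, so deg p = 3.
(b) Symmetries: it's symmetric under y → −y, forcing even powers of y.
(c) Against the integer gridlines: every point of the y-axis in the box is on the curve; it crosses the x-axis at the gridline x = 0.
(d) Solving for integer coefficients yields p as stated.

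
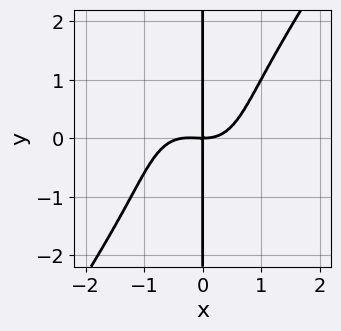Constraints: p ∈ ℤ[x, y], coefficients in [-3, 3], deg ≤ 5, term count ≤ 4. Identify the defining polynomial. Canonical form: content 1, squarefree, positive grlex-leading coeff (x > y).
3*x^4 - x*y^3 + x^3 - 3*x*y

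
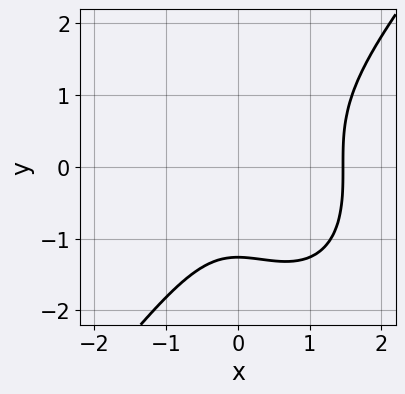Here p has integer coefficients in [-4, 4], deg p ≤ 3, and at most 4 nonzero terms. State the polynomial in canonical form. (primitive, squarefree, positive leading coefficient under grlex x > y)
2*x^3 - y^3 - 2*x^2 - 2

First, deg p = 3.
Finally, solving for integer coefficients yields p as stated.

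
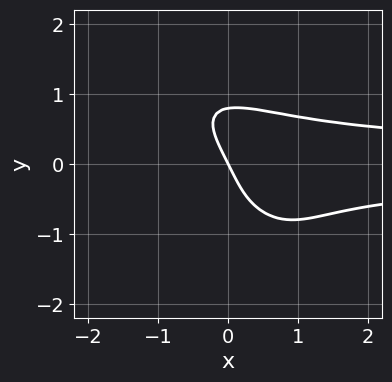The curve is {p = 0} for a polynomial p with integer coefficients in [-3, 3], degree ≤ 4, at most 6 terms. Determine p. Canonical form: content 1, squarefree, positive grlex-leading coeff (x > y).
First, the degree is 4 — a generic line meets the curve in up to 4 points.
Then, reading off the gridlines: it crosses the x-axis at the gridline x = 0; one y-axis crossing is at y = 0.
Finally, the integer polynomial consistent with all of this is the stated p.

3*x^2*y^2 + 3*x*y^3 + 2*y^4 - 2*x - y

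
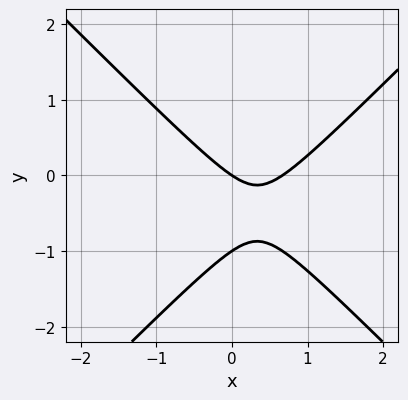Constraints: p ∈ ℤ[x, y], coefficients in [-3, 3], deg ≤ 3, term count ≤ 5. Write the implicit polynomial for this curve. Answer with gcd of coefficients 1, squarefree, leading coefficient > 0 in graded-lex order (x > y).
3*x^2 - 3*y^2 - 2*x - 3*y

The degree is 2 — the shape is more complex than any degree-1 curve.
Observable constraints: among the integer gridlines, it crosses the y-axis at y ∈ {-1, 0}; it meets the x-axis at x = 0 (among the integer gridlines).
Fitting integer coefficients to these (and the overall shape) gives p.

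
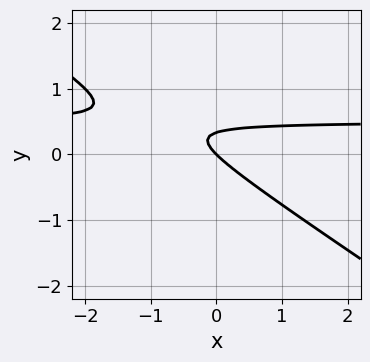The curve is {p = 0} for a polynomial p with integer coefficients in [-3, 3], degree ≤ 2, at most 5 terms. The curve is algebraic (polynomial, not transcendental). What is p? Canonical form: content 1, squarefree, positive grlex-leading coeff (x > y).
First, deg p = 2.
Then, against the integer gridlines: it crosses the y-axis at the gridline y = 0; it meets the x-axis at x = 0 (among the integer gridlines).
Finally, solving for integer coefficients yields p as stated.

2*x*y + 3*y^2 - x - y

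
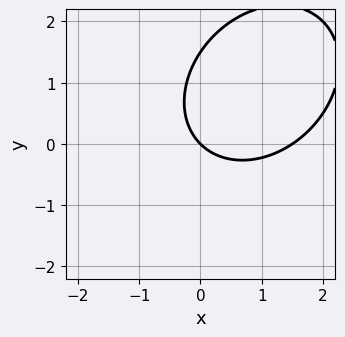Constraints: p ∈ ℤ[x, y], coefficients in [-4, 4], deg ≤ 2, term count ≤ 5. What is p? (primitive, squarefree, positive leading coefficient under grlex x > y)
2*x^2 - x*y + 2*y^2 - 3*x - 3*y

1. Degree: a generic line meets the curve in up to 2 points, so deg p = 2.
2. Reading off the gridlines: it meets the y-axis at y = 0 (among the integer gridlines); it crosses the x-axis at the gridline x = 0.
3. Matching integer coefficients to the picture gives p.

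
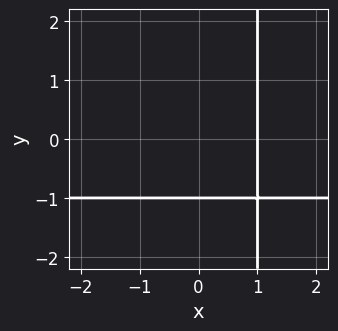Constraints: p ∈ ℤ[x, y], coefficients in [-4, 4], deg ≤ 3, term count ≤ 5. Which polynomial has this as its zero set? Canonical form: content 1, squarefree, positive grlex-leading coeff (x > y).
(a) Degree: the shape is more complex than any degree-1 curve, so deg p = 2.
(b) From the visible intercepts: it crosses the x-axis at the gridline x = 1; one y-axis crossing is at y = -1.
(c) Matching integer coefficients to the picture gives p.

x*y + x - y - 1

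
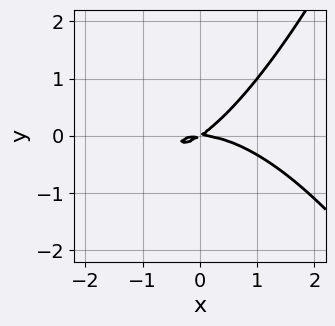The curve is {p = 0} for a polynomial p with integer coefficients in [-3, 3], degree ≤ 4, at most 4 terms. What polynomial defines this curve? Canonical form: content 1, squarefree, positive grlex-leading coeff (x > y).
First, degree: the shape is more complex than any degree-2 curve, so deg p = 3.
Then, observable constraints: it crosses the y-axis at the gridline y = 0; it meets the x-axis at x = 0 (among the integer gridlines).
Finally, matching integer coefficients to the picture gives p.

x^3 + 2*x*y - 3*y^2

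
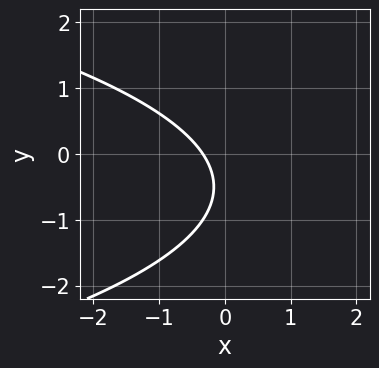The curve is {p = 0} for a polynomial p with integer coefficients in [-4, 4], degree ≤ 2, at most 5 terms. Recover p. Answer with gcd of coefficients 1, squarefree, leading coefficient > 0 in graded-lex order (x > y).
First, the degree is 2 — a generic line meets the curve in up to 2 points.
Next, from the axis intercepts and sections: no y-intercept at any integer in the box.
Finally, together with the visible shape, these determine p as stated.

2*y^2 + 3*x + 2*y + 1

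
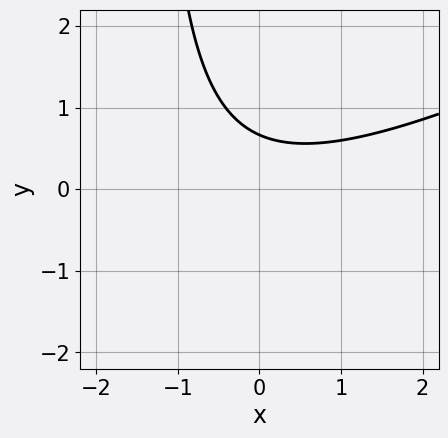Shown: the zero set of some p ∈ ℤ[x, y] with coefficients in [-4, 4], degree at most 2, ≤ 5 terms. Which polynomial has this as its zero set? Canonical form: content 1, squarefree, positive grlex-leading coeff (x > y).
1. The degree is 2 — a generic line meets the curve in up to 2 points.
2. Observable constraints: no x-intercept at any integer in the box.
3. The integer polynomial consistent with all of this is the stated p.

x^2 - 2*x*y - 3*y + 2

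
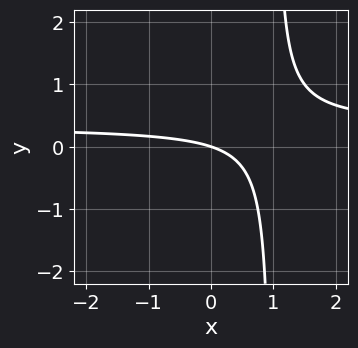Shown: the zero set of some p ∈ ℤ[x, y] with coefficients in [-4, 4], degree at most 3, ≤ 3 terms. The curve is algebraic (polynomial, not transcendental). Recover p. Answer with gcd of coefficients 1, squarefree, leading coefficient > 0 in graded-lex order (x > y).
The degree is 2 — a generic line meets the curve in up to 2 points.
Observable constraints: one x-axis crossing is at x = 0; it meets the y-axis at y = 0 (among the integer gridlines).
Together with the visible shape, these determine p as stated.

3*x*y - x - 3*y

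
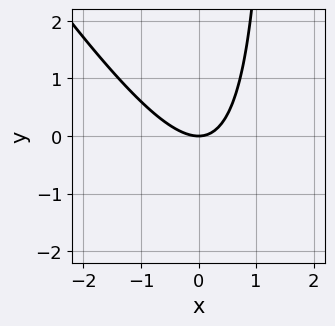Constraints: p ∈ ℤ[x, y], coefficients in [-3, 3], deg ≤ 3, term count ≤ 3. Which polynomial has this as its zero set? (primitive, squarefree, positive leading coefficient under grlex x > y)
3*x^2 + 2*x*y - 3*y

deg p = 2. A generic line meets the curve in up to 2 points.
From the axis intercepts and sections: one x-axis crossing is at x = 0; one y-axis crossing is at y = 0.
Putting this together gives p.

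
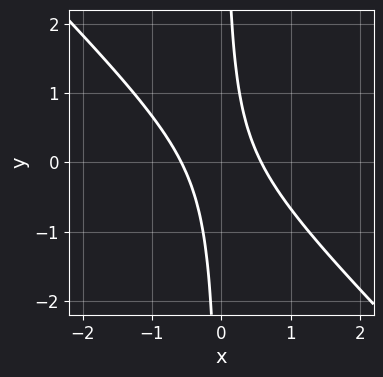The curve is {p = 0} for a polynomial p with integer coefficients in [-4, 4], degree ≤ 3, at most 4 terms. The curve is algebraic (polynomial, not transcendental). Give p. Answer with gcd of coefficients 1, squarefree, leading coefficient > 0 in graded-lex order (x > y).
3*x^2 + 3*x*y - 1

Degree: no degree-1 curve has this shape, so deg p = 2.
Checking where it meets the axes: the curve avoids every integer y-axis point in the box.
Together with the visible shape, these determine p as stated.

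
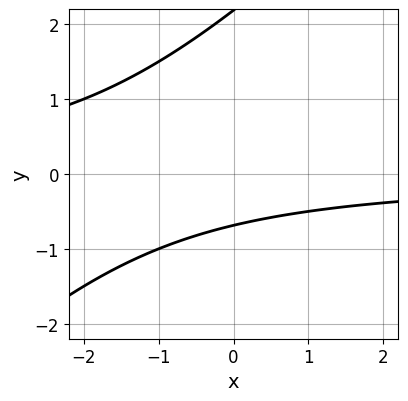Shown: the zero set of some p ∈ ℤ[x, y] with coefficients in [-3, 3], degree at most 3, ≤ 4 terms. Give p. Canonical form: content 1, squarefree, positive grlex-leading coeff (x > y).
2*x*y - 2*y^2 + 3*y + 3

(a) The degree is 2 — the shape is more complex than any degree-1 curve.
(b) From the visible intercepts: it misses every integer gridline on the x-axis.
(c) Matching integer coefficients to the picture gives p.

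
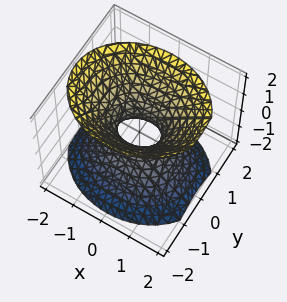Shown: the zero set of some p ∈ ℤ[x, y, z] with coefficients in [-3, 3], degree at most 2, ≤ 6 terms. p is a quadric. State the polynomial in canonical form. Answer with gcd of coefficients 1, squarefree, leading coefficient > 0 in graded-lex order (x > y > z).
2*x^2 + 3*y^2 - 2*z^2 - 1

1. Degree: an hourglass — one-sheet hyperboloid; a quadric, so deg p = 2.
2. Symmetries: mirror symmetry z ↦ −z ⇒ only even powers of z; it's symmetric under x → −x, forcing even powers of x; mirror symmetry y ↦ −y ⇒ only even powers of y.
3. Reading off the gridlines: the surface avoids every integer z-axis point in the box.
4. These observations pin down the coefficients.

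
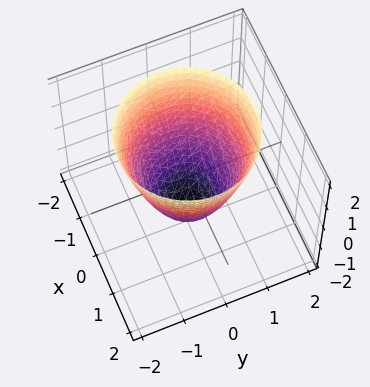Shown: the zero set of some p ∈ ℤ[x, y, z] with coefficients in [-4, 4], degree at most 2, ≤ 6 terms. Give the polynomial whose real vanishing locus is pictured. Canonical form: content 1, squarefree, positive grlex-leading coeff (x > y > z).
(a) The degree is 2 — the shape is more complex than any degree-1 surface.
(b) Symmetry: the z-axis is an axis of rotation, so x and y enter only as x² + y².
(c) Checking where it meets the axes: a circular section at z = -1 has radius between 0 and 1; the y-axis gridline crossings are at y ∈ {-1, 1}; the x-axis gridline crossings are at x ∈ {-1, 1}.
(d) Matching integer coefficients to the picture gives p.

3*x^2 + 3*y^2 - 2*z - 3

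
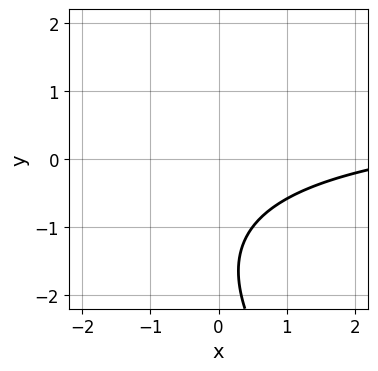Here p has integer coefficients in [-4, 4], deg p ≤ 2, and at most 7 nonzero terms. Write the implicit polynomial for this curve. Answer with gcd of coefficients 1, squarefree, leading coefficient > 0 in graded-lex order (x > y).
x*y + y^2 - x + 3*y + 3

(a) The degree is 2 — a generic line meets the curve in up to 2 points.
(b) From the visible intercepts: the curve avoids every integer y-axis point in the box; the curve avoids every integer x-axis point in the box.
(c) Putting this together gives p.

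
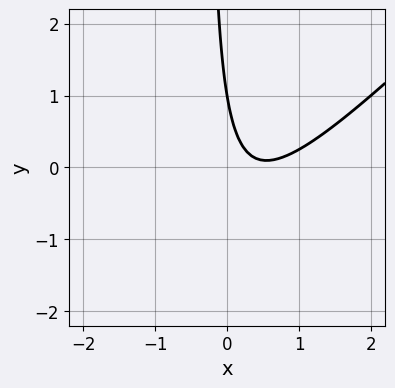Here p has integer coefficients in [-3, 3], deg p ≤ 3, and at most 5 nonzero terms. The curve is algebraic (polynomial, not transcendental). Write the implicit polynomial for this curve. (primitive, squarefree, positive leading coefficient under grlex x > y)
3*x^2 - 3*x*y - 3*x - y + 1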